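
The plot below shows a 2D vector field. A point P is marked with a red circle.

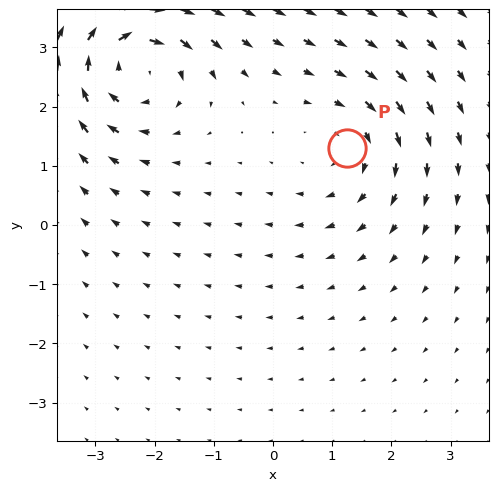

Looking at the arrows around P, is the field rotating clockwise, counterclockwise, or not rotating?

Near P at (1.3, 1.3) the arrows circulate clockwise. The curl (z-component) there is about -2; negative curl means clockwise rotation.

clockwise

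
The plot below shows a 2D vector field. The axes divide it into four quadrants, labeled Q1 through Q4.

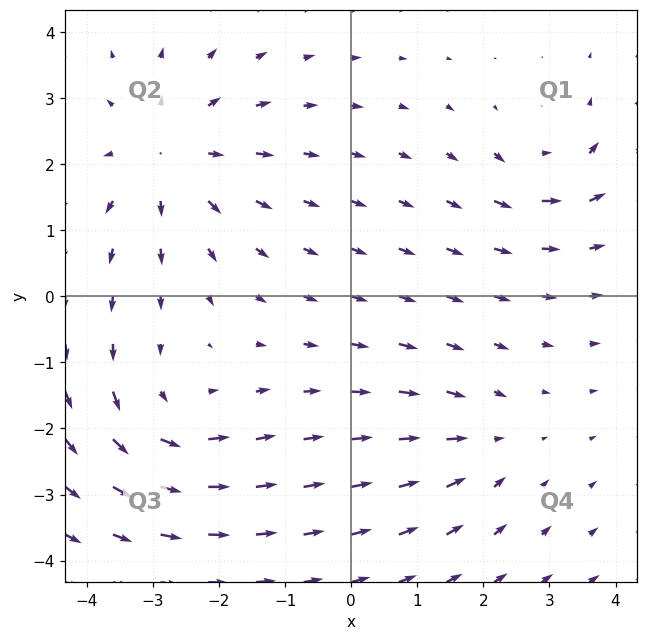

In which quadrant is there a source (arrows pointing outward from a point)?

The source sits at approximately (-2.8, 2.1), which lies in quadrant Q2. The divergence there is about +4, positive as expected for a source.

Q2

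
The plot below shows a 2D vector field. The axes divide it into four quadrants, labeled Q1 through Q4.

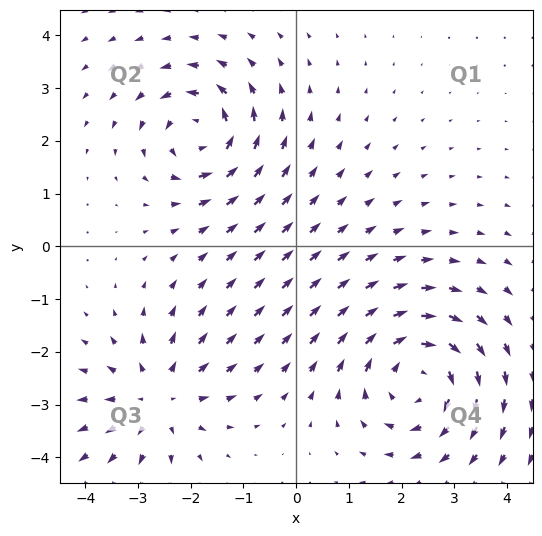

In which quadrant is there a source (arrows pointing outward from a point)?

The source sits at approximately (-2.6, -2.9), which lies in quadrant Q3. The divergence there is about +3, positive as expected for a source.

Q3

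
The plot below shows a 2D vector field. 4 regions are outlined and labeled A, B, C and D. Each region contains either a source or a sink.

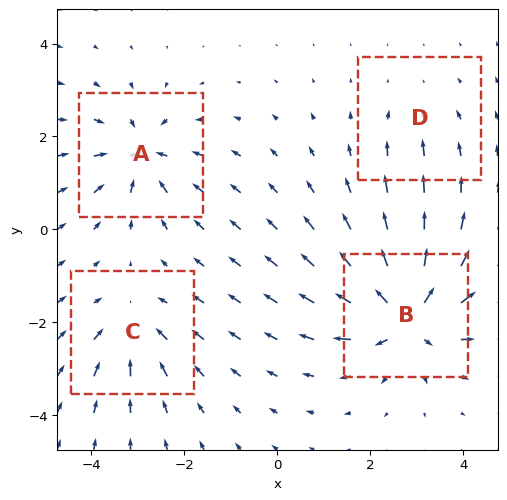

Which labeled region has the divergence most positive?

B

Divergence at each region's feature centre — A: about -6, B: about +8, C: about -4, D: about -2. Region B is most positive.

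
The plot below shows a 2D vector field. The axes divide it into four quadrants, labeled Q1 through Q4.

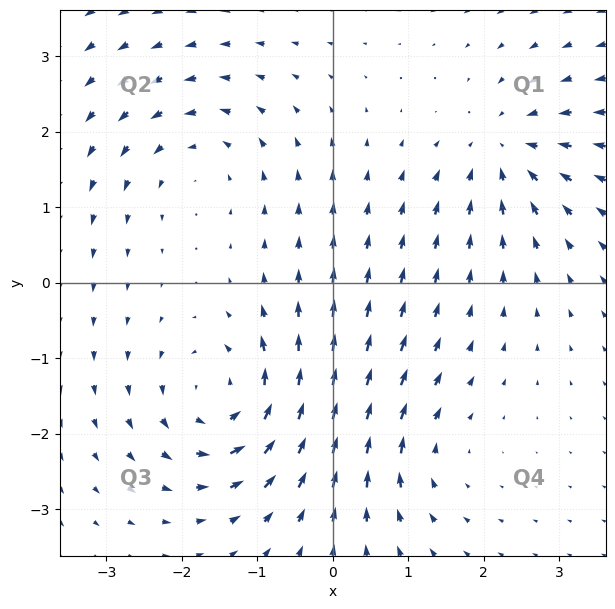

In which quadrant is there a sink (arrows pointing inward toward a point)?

The sink sits at approximately (2.3, 1.8), which lies in quadrant Q1. The divergence there is about -5, negative as expected for a sink.

Q1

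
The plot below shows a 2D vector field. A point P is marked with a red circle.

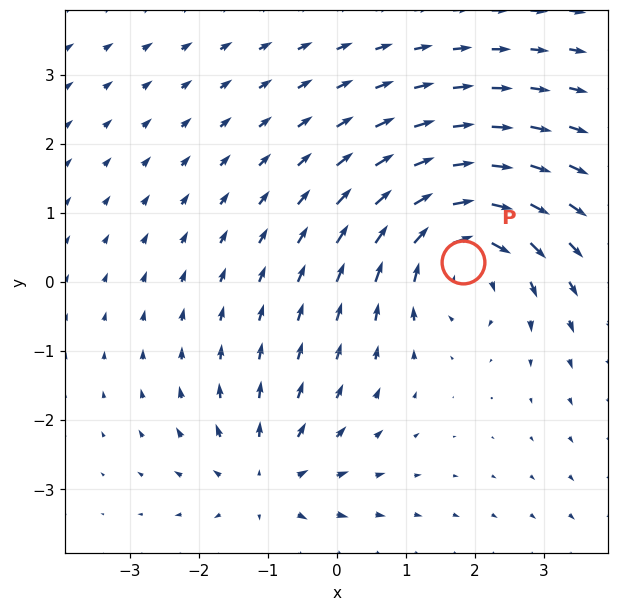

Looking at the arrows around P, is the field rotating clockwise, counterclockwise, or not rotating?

clockwise

Near P at (1.8, 0.3) the arrows circulate clockwise. The curl (z-component) there is about -5; negative curl means clockwise rotation.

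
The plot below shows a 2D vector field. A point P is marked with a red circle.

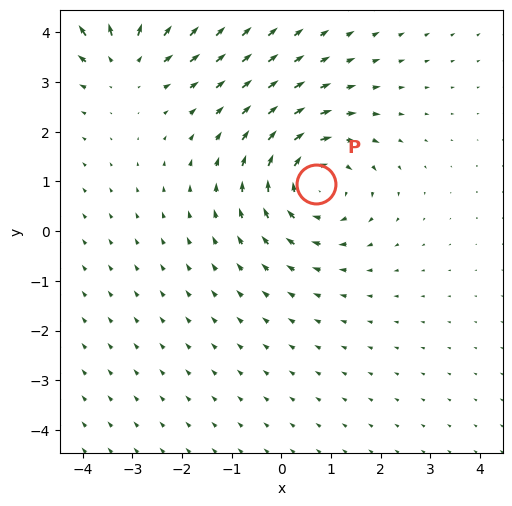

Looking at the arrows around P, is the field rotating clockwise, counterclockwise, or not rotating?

Near P at (0.7, 1.0) the arrows circulate clockwise. The curl (z-component) there is about -4; negative curl means clockwise rotation.

clockwise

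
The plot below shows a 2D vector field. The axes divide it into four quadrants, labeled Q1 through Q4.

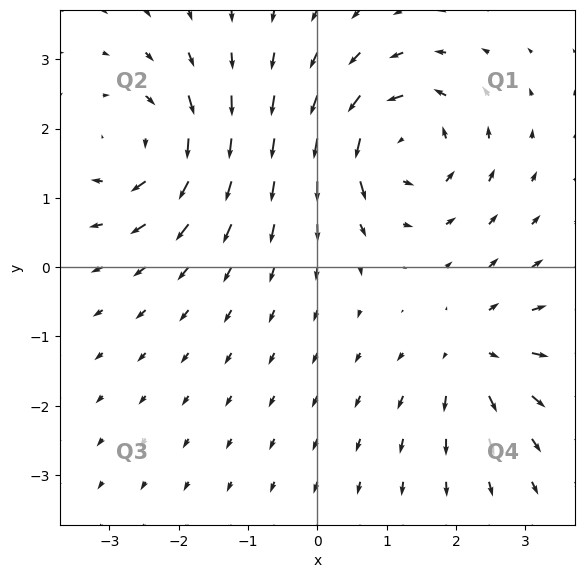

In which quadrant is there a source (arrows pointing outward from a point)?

The source sits at approximately (2.3, -1.2), which lies in quadrant Q4. The divergence there is about +4, positive as expected for a source.

Q4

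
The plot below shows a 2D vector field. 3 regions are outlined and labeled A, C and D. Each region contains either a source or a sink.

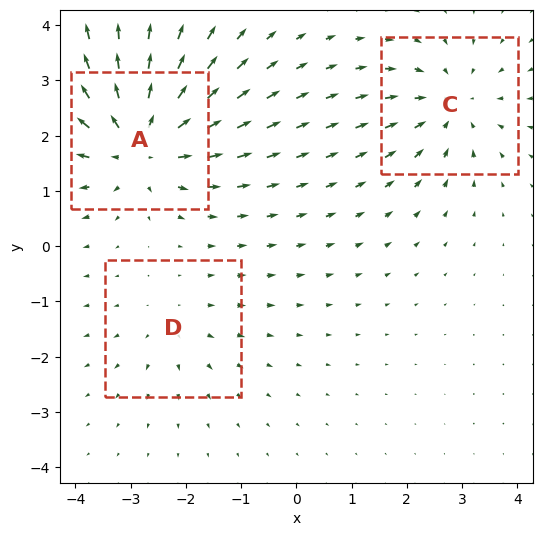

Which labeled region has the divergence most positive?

A

Divergence at each region's feature centre — A: about +5, C: about -3, D: about +2. Region A is most positive.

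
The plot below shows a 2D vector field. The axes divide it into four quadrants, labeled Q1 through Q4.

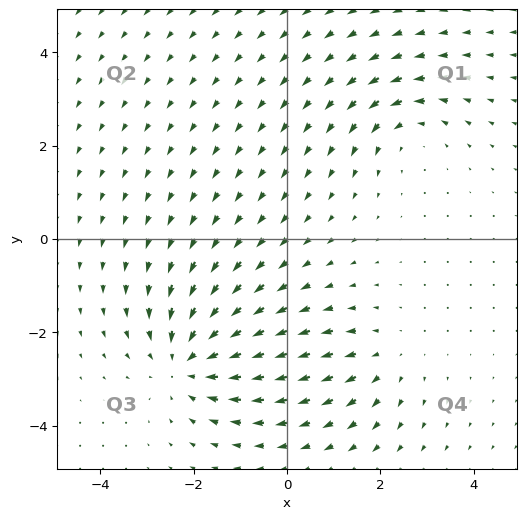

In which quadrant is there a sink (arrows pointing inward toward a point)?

Q3

The sink sits at approximately (-2.1, -2.6), which lies in quadrant Q3. The divergence there is about -4, negative as expected for a sink.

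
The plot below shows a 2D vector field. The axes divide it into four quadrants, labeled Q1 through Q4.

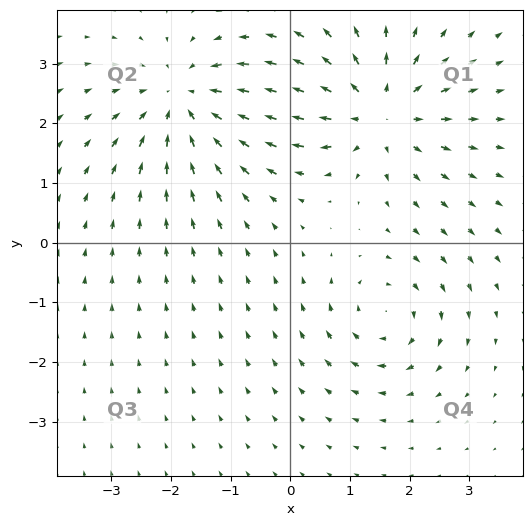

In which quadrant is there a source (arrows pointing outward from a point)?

The source sits at approximately (1.5, 2.2), which lies in quadrant Q1. The divergence there is about +4, positive as expected for a source.

Q1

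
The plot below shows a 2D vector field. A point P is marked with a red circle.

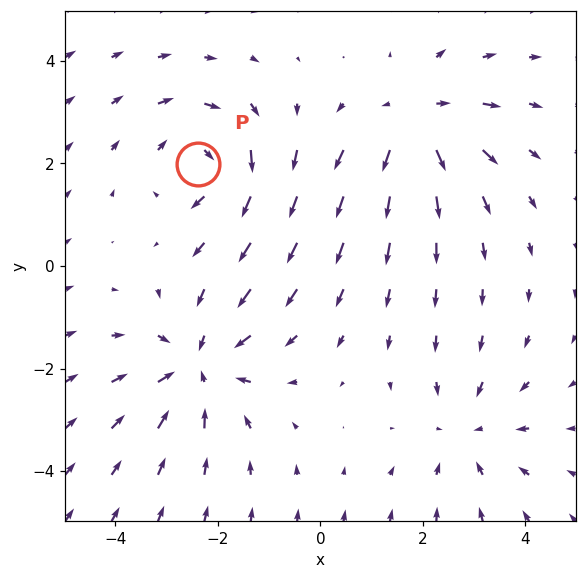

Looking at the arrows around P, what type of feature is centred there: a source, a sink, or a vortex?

At P (-2.4, 2.0) the arrows circulate clockwise. Divergence ≈0, curl about -4 — near-zero divergence with nonzero curl is a vortex.

vortex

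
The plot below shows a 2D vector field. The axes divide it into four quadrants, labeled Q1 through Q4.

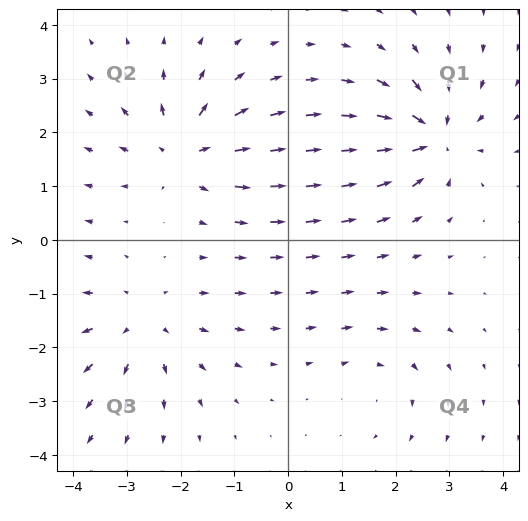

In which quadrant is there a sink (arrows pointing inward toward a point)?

Q1

The sink sits at approximately (2.7, 1.9), which lies in quadrant Q1. The divergence there is about -7, negative as expected for a sink.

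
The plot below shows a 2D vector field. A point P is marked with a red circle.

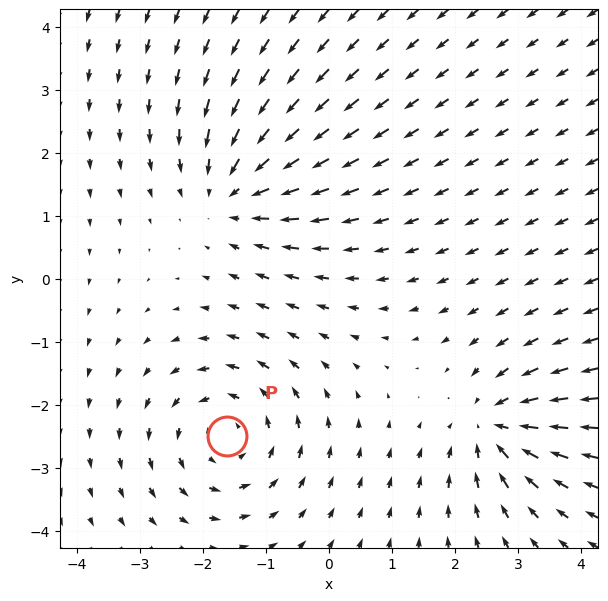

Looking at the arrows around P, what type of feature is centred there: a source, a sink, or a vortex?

At P (-1.6, -2.5) the arrows circulate counterclockwise. Divergence ≈0, curl about +4 — near-zero divergence with nonzero curl is a vortex.

vortex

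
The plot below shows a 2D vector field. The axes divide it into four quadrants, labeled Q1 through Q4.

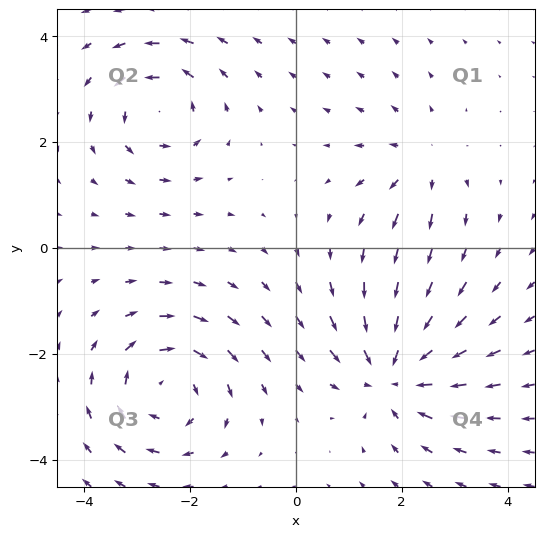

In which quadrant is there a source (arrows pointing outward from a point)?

The source sits at approximately (2.4, 1.6), which lies in quadrant Q1. The divergence there is about +3, positive as expected for a source.

Q1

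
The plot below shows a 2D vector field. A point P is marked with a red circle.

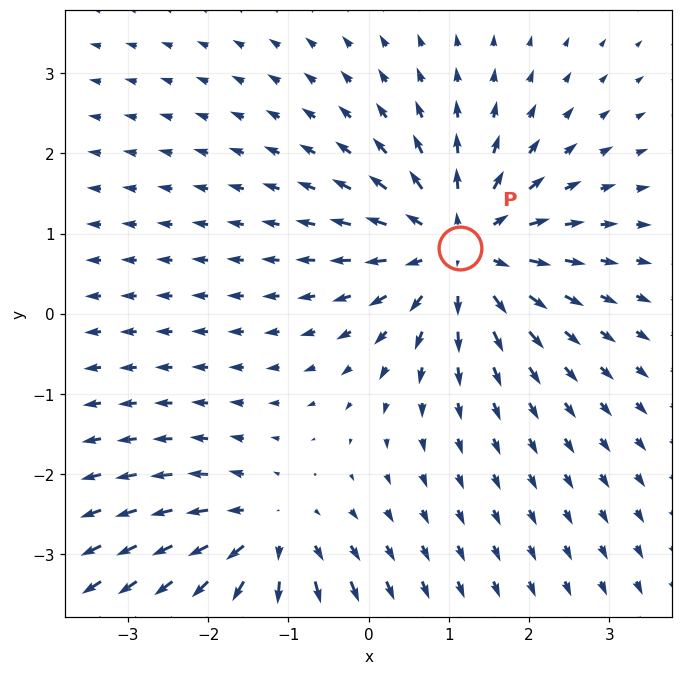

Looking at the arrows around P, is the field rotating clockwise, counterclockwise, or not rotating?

Near P at (1.1, 0.8) the arrows show no circulation. The curl there is ≈0.

not rotating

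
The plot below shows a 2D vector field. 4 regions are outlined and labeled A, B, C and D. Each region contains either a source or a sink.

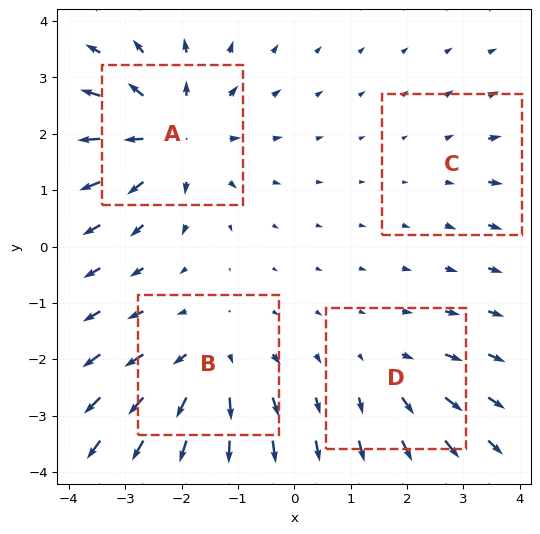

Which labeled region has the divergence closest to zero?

Divergence at each region's feature centre — A: about +6, B: about +5, C: about +2, D: about +3. Region C is closest to zero.

C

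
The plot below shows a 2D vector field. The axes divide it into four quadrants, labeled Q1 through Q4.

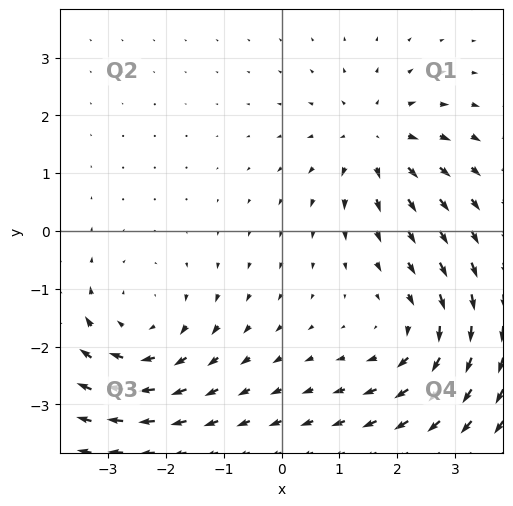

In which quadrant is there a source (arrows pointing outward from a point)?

The source sits at approximately (1.6, 1.6), which lies in quadrant Q1. The divergence there is about +3, positive as expected for a source.

Q1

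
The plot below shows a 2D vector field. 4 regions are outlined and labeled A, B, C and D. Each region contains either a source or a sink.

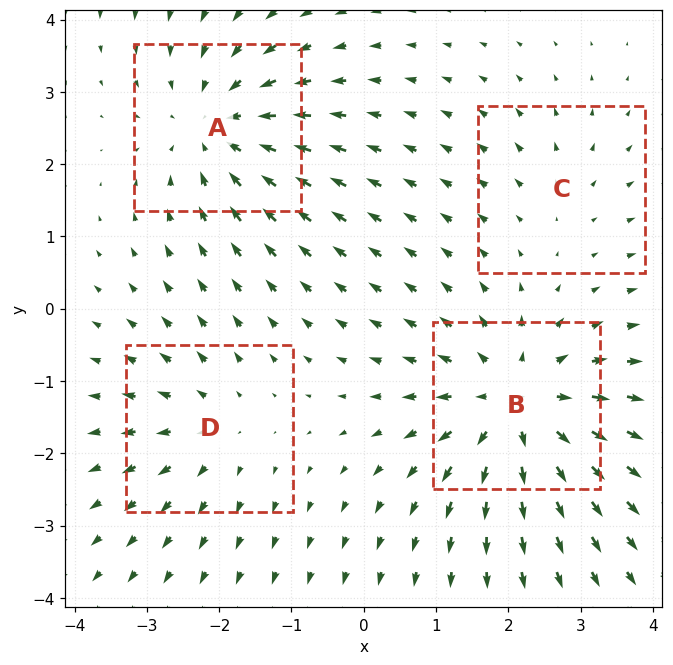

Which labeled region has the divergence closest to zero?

Divergence at each region's feature centre — A: about -5, B: about +6, C: about +2, D: about +3. Region C is closest to zero.

C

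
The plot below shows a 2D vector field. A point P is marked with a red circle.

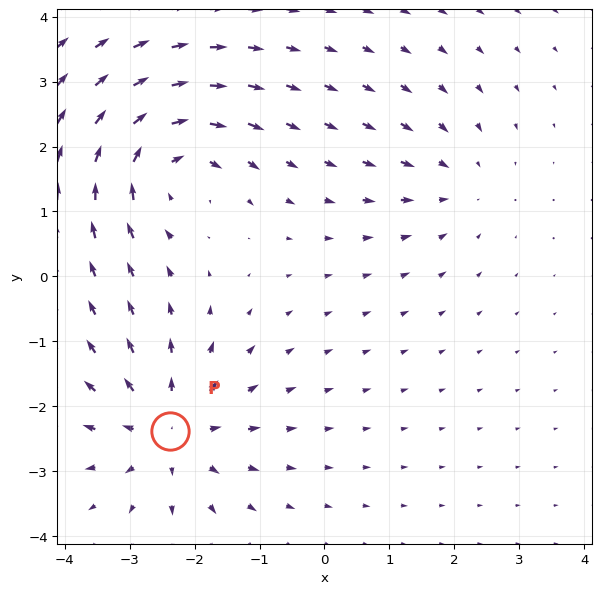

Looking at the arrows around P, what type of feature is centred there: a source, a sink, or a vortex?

At P (-2.4, -2.4) the arrows spread outward. Divergence about +4, curl ≈0 — positive divergence with near-zero curl is a source.

source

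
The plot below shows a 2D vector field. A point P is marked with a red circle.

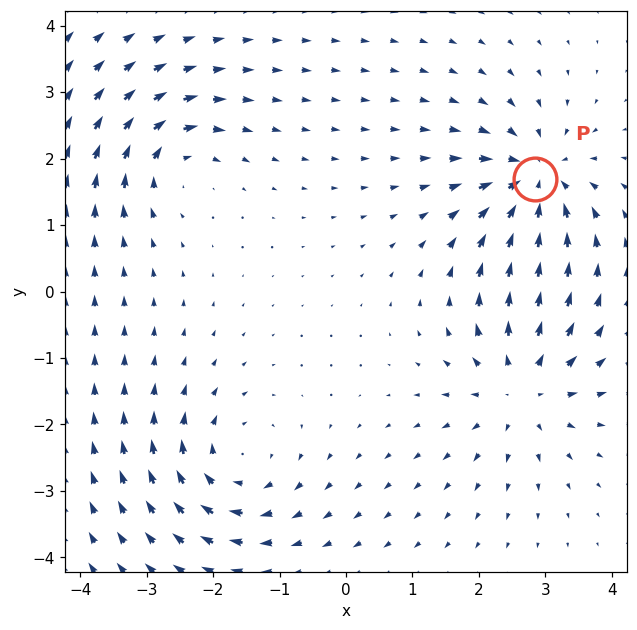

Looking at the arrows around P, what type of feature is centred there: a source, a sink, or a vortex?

At P (2.8, 1.7) the arrows converge inward. Divergence about -7, curl ≈0 — negative divergence with near-zero curl is a sink.

sink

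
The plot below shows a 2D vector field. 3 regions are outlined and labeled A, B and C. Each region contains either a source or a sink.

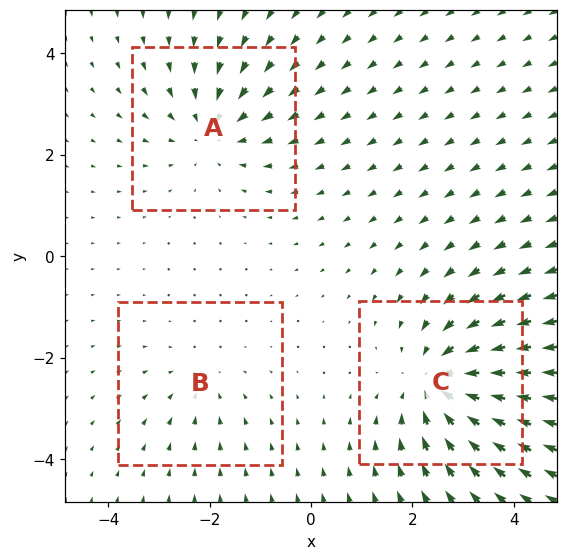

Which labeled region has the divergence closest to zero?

B

Divergence at each region's feature centre — A: about -3, B: about -2, C: about -4. Region B is closest to zero.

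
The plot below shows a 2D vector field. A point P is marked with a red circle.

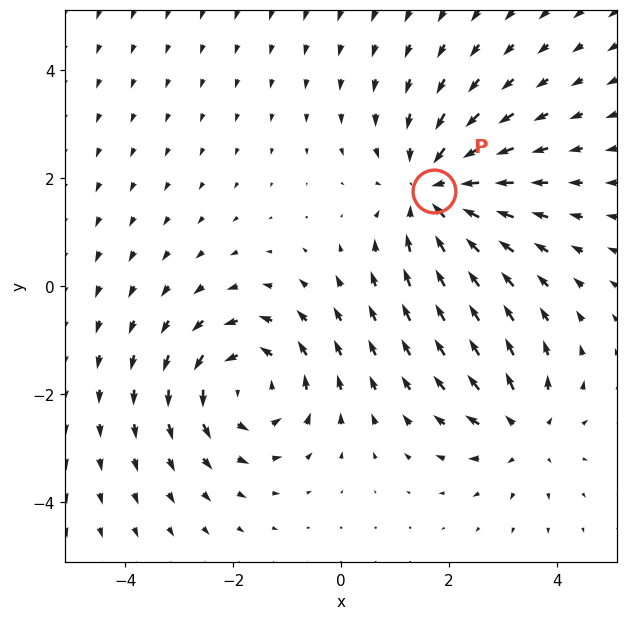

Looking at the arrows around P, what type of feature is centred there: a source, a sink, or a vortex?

At P (1.7, 1.8) the arrows converge inward. Divergence about -4, curl ≈0 — negative divergence with near-zero curl is a sink.

sink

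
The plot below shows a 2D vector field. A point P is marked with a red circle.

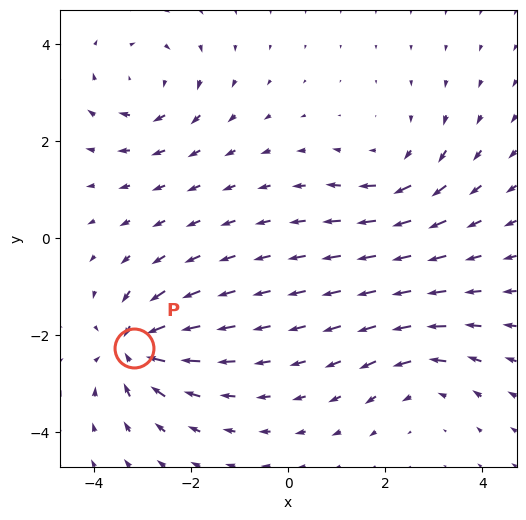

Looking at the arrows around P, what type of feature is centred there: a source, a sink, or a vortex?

At P (-3.2, -2.3) the arrows converge inward. Divergence about -7, curl ≈0 — negative divergence with near-zero curl is a sink.

sink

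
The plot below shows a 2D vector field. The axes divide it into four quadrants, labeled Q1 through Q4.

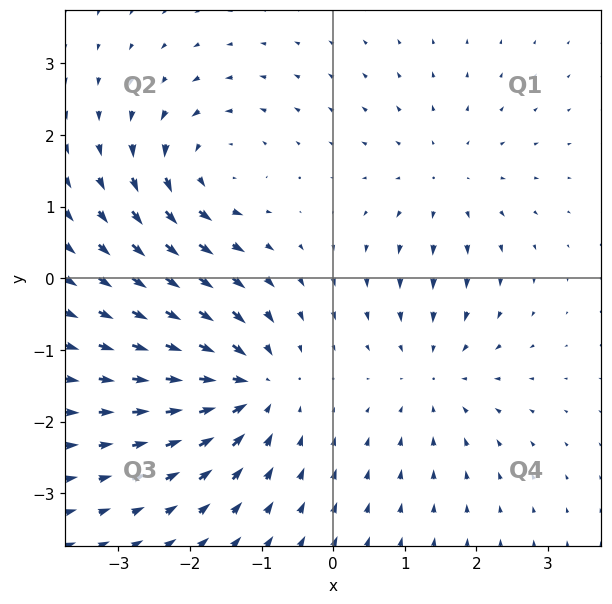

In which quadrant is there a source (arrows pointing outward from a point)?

The source sits at approximately (1.6, 1.4), which lies in quadrant Q1. The divergence there is about +3, positive as expected for a source.

Q1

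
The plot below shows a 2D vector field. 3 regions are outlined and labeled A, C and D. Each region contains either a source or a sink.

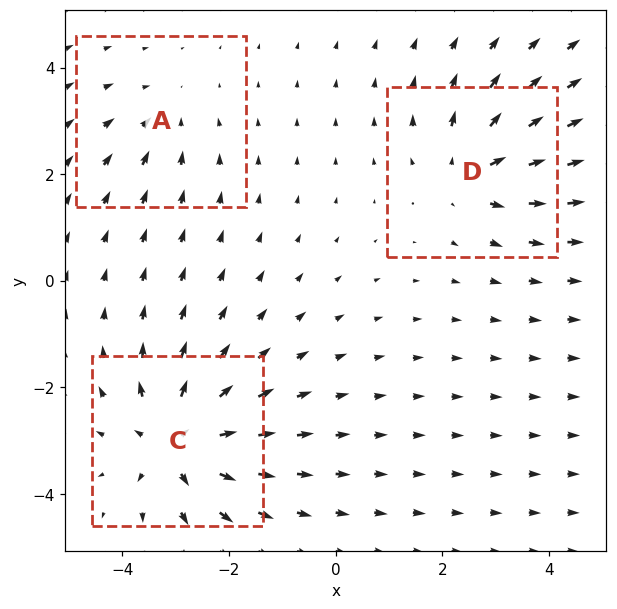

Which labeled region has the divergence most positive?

C

Divergence at each region's feature centre — A: about -2, C: about +5, D: about +4. Region C is most positive.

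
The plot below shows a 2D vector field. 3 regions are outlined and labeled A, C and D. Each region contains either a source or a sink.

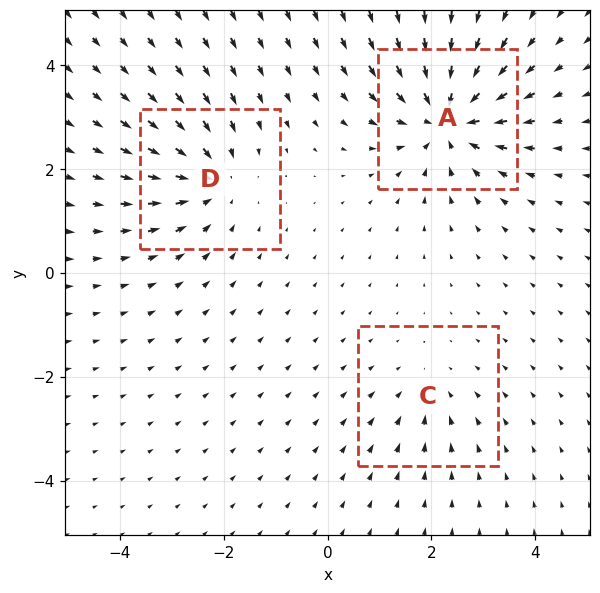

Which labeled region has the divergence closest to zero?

Divergence at each region's feature centre — A: about -5, C: about -2, D: about -4. Region C is closest to zero.

C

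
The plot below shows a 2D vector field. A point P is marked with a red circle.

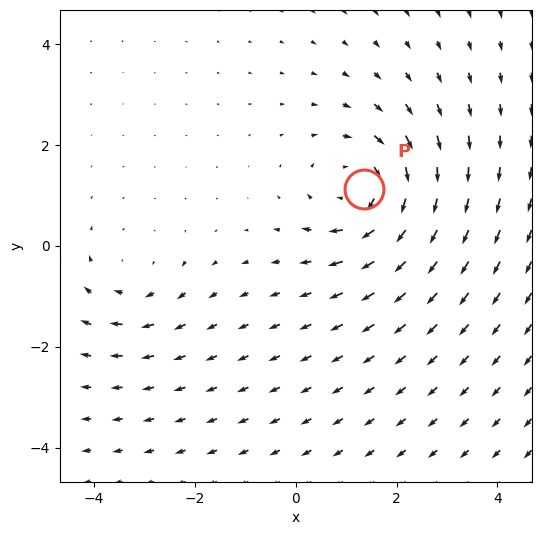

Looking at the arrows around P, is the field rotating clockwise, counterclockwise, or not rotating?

Near P at (1.4, 1.1) the arrows circulate clockwise. The curl (z-component) there is about -5; negative curl means clockwise rotation.

clockwise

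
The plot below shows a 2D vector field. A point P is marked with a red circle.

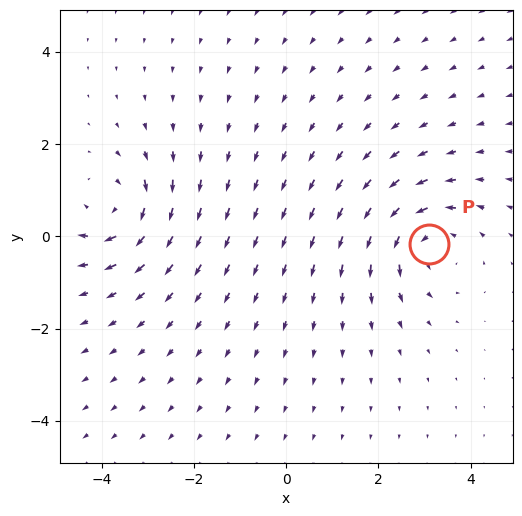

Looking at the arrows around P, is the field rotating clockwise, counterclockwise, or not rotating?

counterclockwise

Near P at (3.1, -0.2) the arrows circulate counterclockwise. The curl (z-component) there is about +5; positive curl means counterclockwise rotation.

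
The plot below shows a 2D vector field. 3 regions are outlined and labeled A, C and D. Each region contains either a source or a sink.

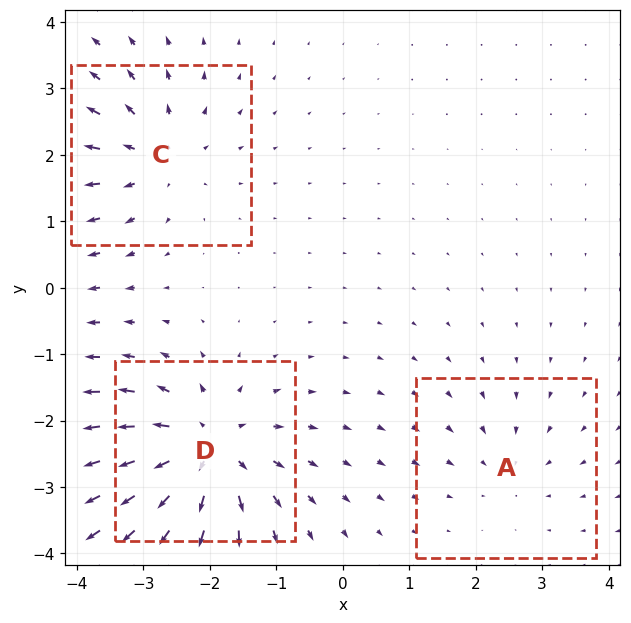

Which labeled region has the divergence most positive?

Divergence at each region's feature centre — A: about -2, C: about +4, D: about +6. Region D is most positive.

D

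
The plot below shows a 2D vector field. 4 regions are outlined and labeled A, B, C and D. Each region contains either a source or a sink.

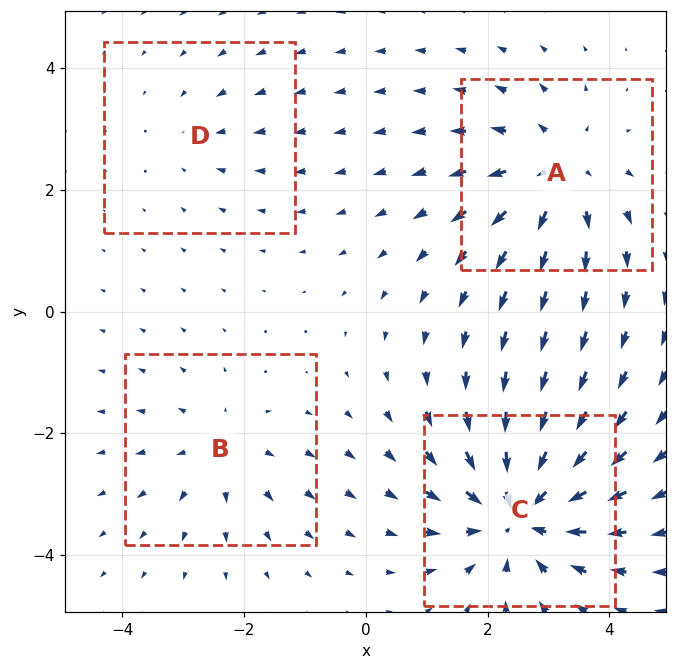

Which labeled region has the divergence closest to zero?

D

Divergence at each region's feature centre — A: about +5, B: about +3, C: about -7, D: about -2. Region D is closest to zero.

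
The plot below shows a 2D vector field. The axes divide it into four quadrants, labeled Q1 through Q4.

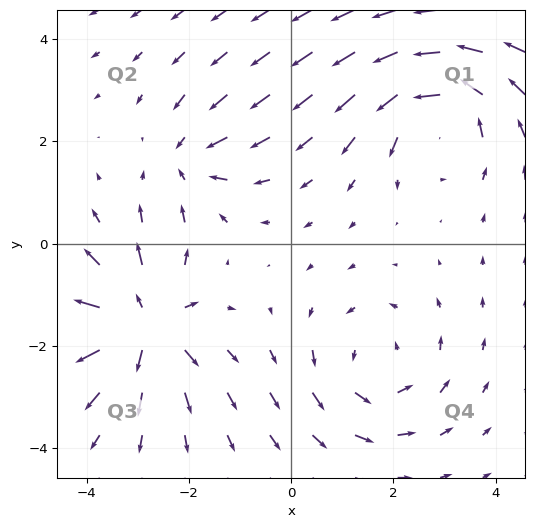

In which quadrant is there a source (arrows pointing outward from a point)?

The source sits at approximately (-2.9, -1.6), which lies in quadrant Q3. The divergence there is about +5, positive as expected for a source.

Q3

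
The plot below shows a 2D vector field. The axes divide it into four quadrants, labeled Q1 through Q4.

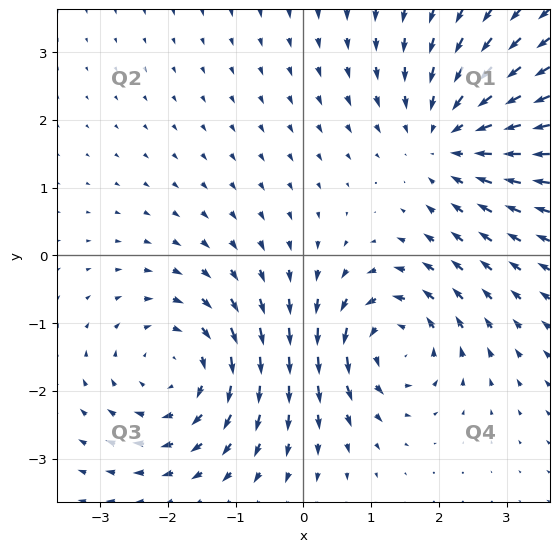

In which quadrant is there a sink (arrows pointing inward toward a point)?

The sink sits at approximately (2.1, 1.7), which lies in quadrant Q1. The divergence there is about -3, negative as expected for a sink.

Q1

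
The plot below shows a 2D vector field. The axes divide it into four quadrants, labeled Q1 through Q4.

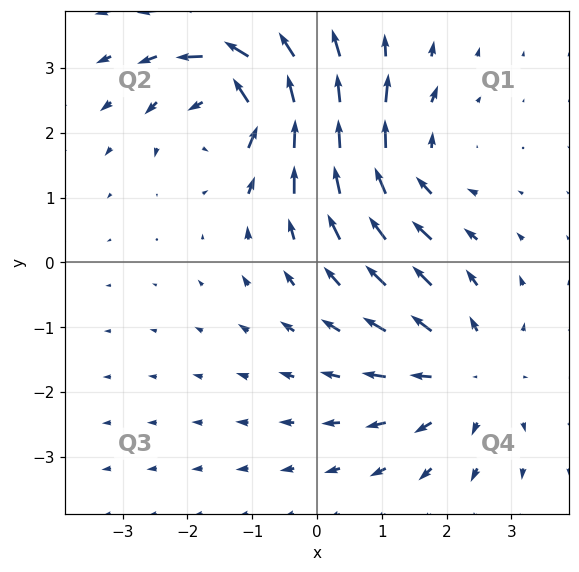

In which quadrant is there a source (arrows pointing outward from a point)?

The source sits at approximately (2.3, -1.7), which lies in quadrant Q4. The divergence there is about +4, positive as expected for a source.

Q4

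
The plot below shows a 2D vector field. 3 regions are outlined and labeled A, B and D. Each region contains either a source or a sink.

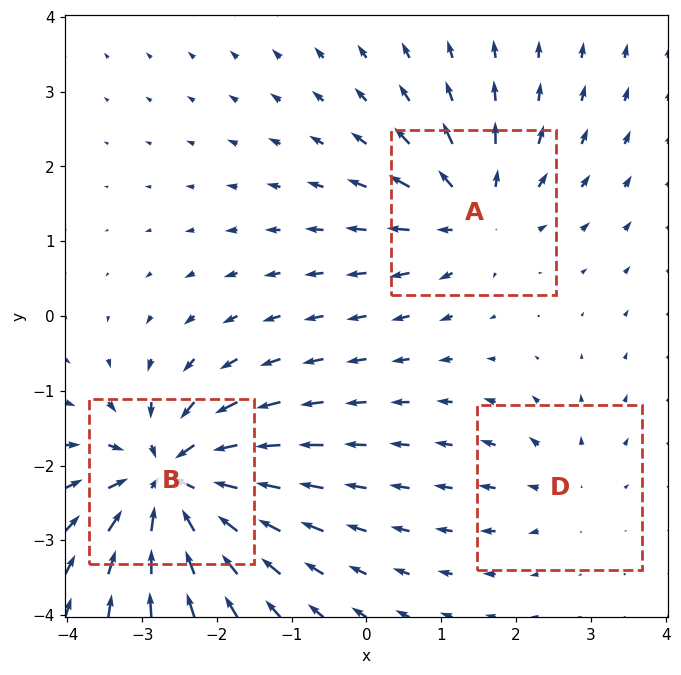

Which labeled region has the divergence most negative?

Divergence at each region's feature centre — A: about +4, B: about -7, D: about +2. Region B is most negative.

B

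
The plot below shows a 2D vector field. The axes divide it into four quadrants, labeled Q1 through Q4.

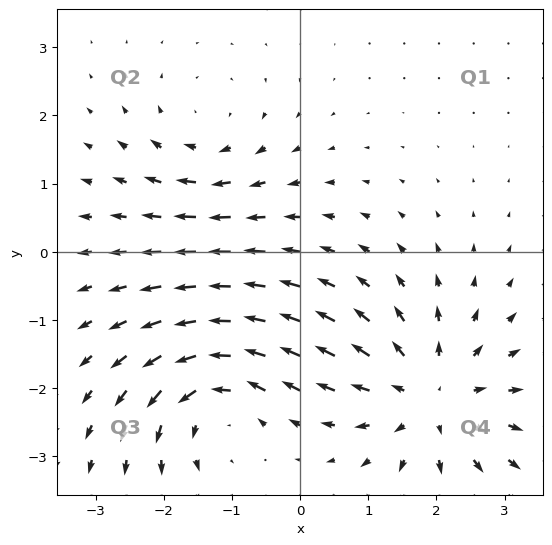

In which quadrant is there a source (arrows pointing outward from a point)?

The source sits at approximately (1.9, -2.1), which lies in quadrant Q4. The divergence there is about +4, positive as expected for a source.

Q4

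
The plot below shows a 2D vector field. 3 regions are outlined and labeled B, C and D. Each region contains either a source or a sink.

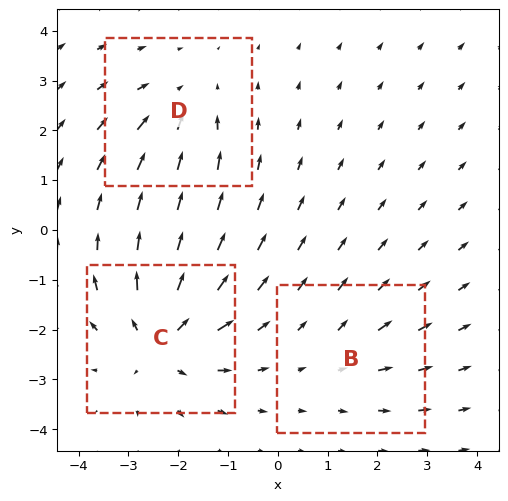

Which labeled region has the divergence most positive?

Divergence at each region's feature centre — B: about +2, C: about +5, D: about -3. Region C is most positive.

C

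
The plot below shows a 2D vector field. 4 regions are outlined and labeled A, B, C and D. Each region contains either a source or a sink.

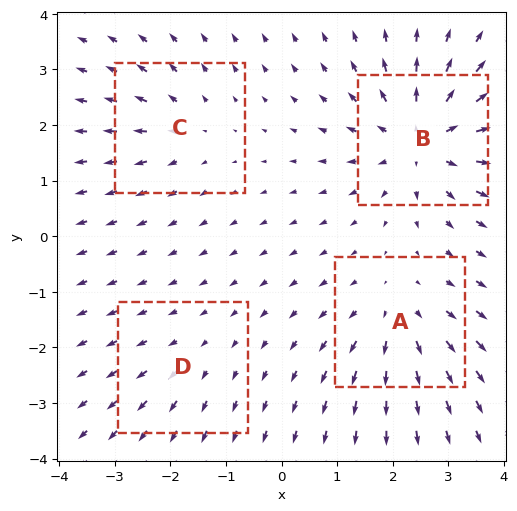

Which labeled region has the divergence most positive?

B

Divergence at each region's feature centre — A: about +5, B: about +7, C: about +3, D: about +2. Region B is most positive.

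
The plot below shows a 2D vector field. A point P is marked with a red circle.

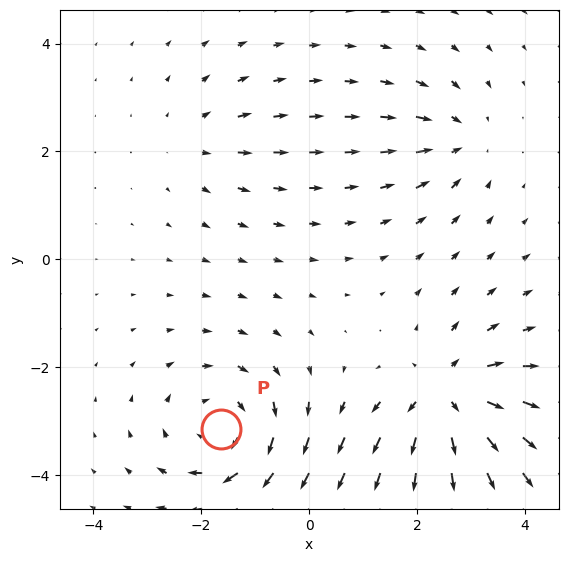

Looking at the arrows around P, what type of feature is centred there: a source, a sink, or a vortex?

vortex

At P (-1.6, -3.1) the arrows circulate clockwise. Divergence ≈0, curl about -4 — near-zero divergence with nonzero curl is a vortex.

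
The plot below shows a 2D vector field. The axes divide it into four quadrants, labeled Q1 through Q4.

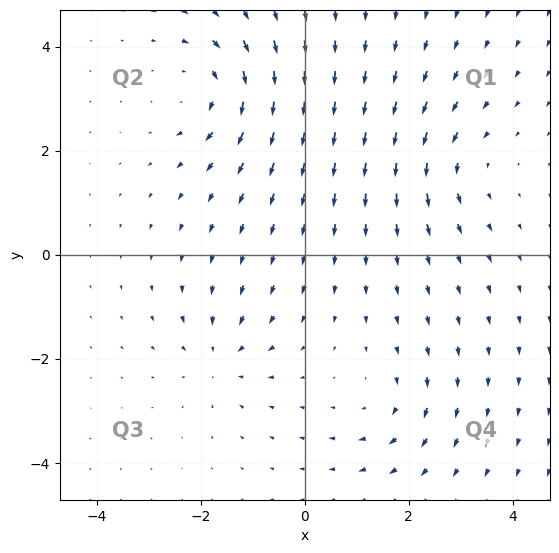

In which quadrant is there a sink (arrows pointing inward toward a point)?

Q3

The sink sits at approximately (-1.6, -2.0), which lies in quadrant Q3. The divergence there is about -4, negative as expected for a sink.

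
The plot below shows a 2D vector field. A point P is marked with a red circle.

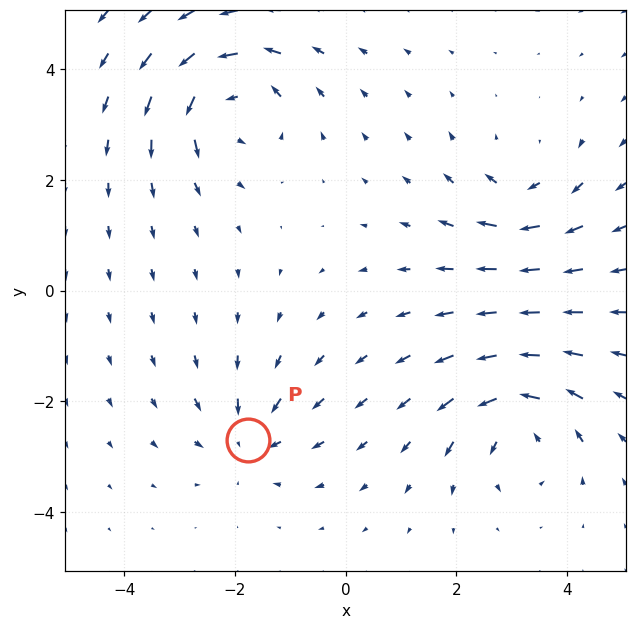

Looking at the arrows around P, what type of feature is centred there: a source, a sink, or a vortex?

At P (-1.8, -2.7) the arrows converge inward. Divergence about -4, curl ≈0 — negative divergence with near-zero curl is a sink.

sink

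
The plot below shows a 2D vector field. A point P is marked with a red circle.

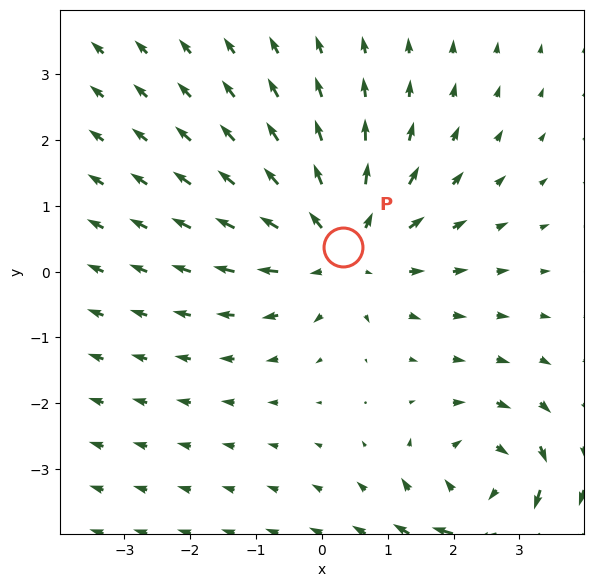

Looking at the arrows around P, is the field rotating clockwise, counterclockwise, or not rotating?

Near P at (0.3, 0.4) the arrows show no circulation. The curl there is ≈0.

not rotating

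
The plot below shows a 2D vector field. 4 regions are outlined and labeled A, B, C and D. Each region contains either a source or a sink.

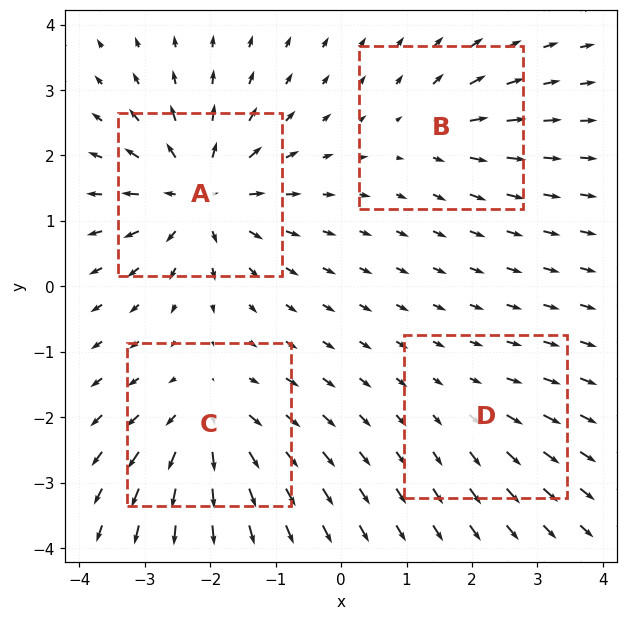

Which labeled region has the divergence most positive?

Divergence at each region's feature centre — A: about +8, B: about +4, C: about +6, D: about +2. Region A is most positive.

A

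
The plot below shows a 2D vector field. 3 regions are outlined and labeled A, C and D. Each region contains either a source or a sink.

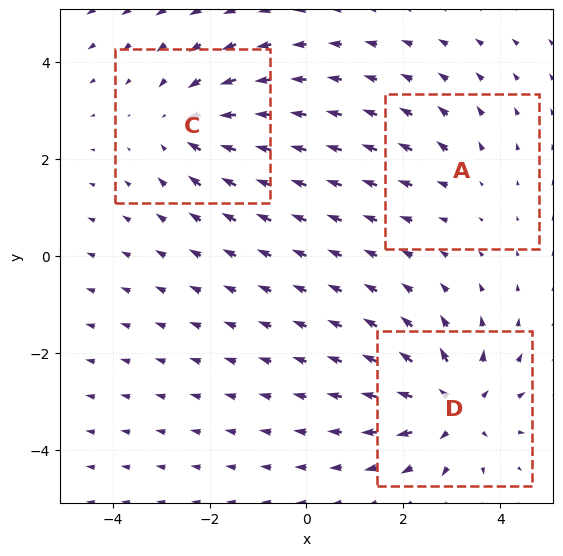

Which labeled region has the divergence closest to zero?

A

Divergence at each region's feature centre — A: about +2, C: about -4, D: about +5. Region A is closest to zero.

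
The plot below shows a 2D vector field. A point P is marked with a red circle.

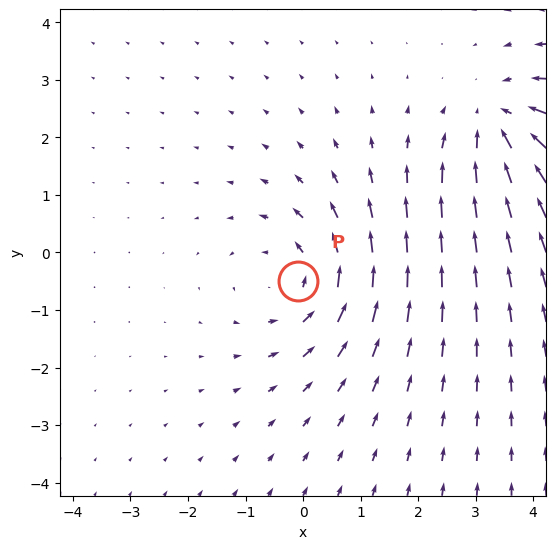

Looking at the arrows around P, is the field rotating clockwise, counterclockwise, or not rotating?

Near P at (-0.1, -0.5) the arrows circulate counterclockwise. The curl (z-component) there is about +2; positive curl means counterclockwise rotation.

counterclockwise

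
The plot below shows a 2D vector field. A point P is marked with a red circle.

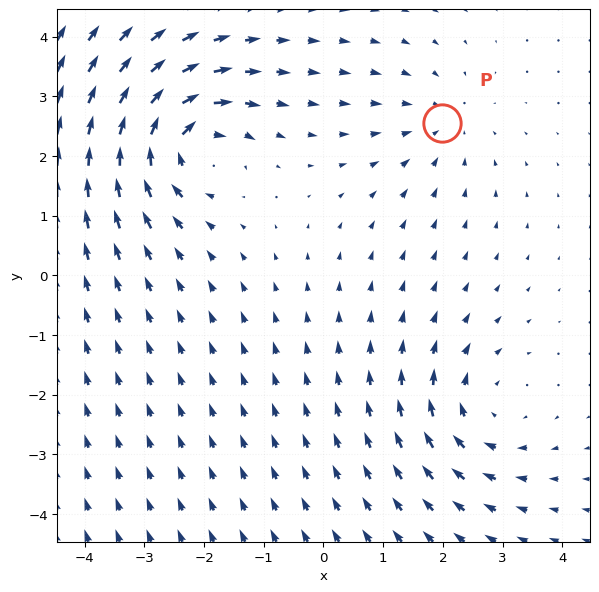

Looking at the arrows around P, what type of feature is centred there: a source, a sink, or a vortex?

sink

At P (2.0, 2.6) the arrows converge inward. Divergence about -2, curl ≈0 — negative divergence with near-zero curl is a sink.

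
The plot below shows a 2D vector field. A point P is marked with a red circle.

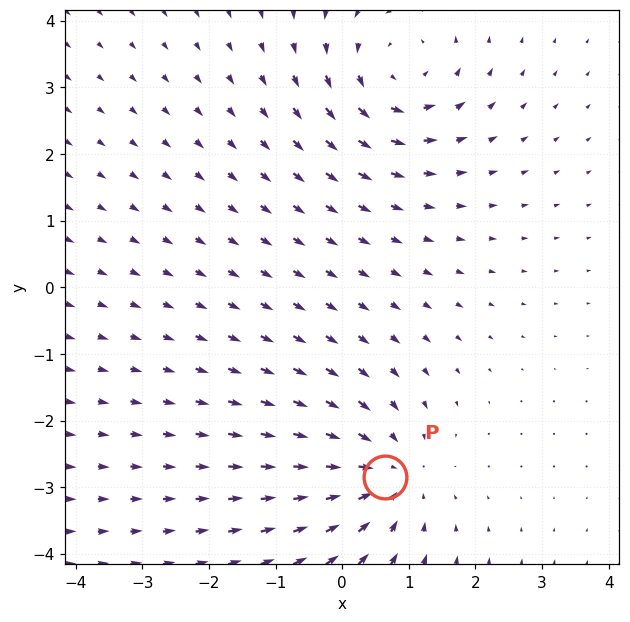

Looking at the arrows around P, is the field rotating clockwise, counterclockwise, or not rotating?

Near P at (0.6, -2.8) the arrows show no circulation. The curl there is ≈0.

not rotating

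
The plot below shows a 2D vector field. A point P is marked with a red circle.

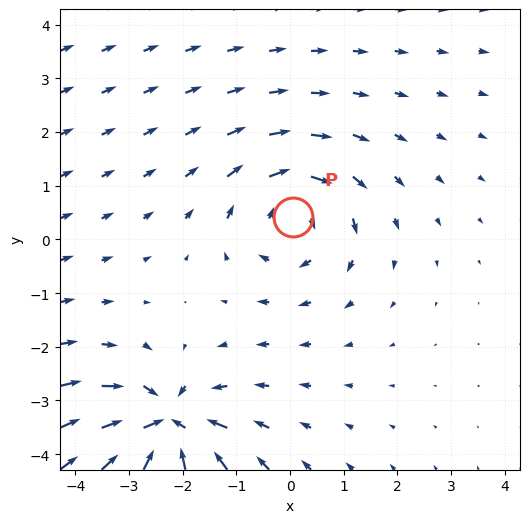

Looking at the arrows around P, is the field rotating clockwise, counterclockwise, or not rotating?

clockwise

Near P at (0.0, 0.4) the arrows circulate clockwise. The curl (z-component) there is about -3; negative curl means clockwise rotation.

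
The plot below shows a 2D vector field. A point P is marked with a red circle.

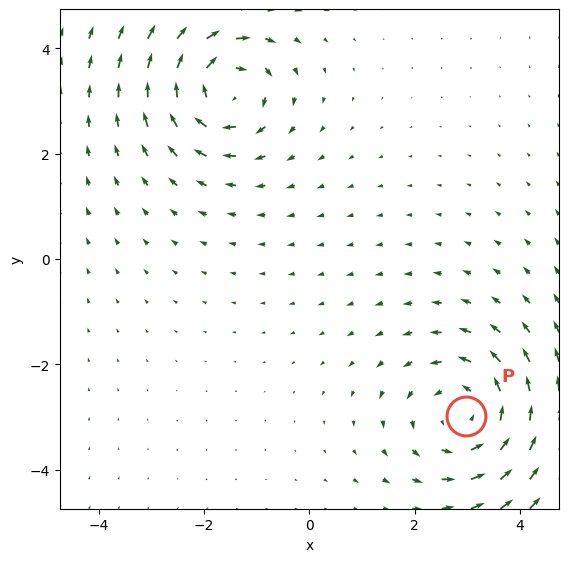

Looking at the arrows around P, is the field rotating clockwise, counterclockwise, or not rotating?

Near P at (3.0, -3.0) the arrows circulate counterclockwise. The curl (z-component) there is about +4; positive curl means counterclockwise rotation.

counterclockwise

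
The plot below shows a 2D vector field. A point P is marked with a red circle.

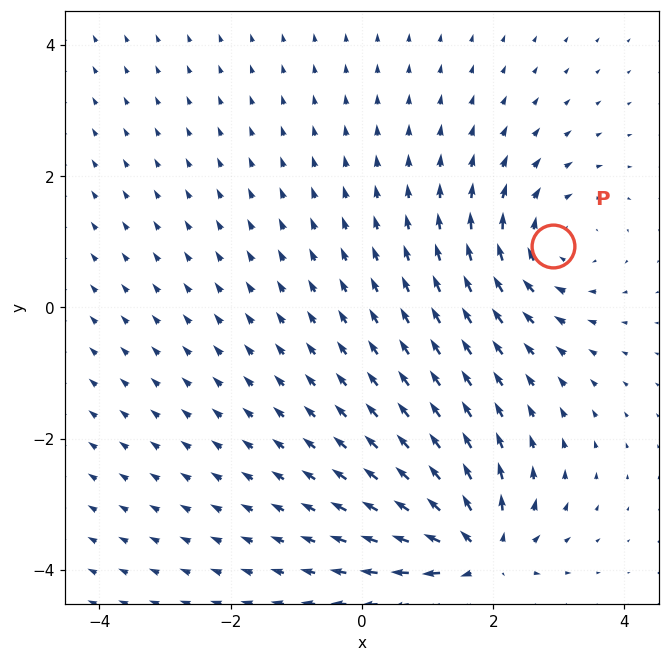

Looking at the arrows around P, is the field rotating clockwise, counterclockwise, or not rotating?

clockwise

Near P at (2.9, 0.9) the arrows circulate clockwise. The curl (z-component) there is about -4; negative curl means clockwise rotation.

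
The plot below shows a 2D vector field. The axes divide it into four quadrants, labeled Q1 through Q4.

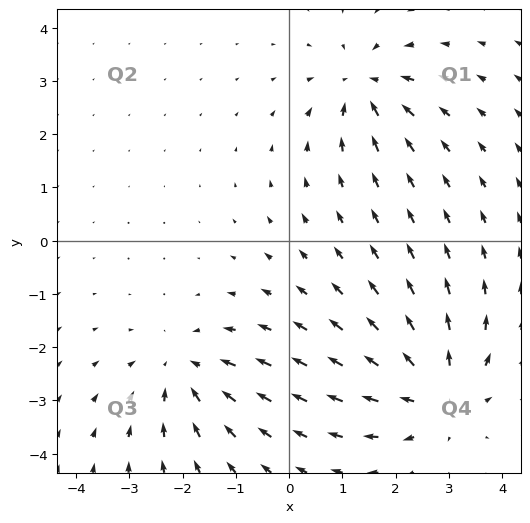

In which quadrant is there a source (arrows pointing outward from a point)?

The source sits at approximately (2.8, -2.9), which lies in quadrant Q4. The divergence there is about +4, positive as expected for a source.

Q4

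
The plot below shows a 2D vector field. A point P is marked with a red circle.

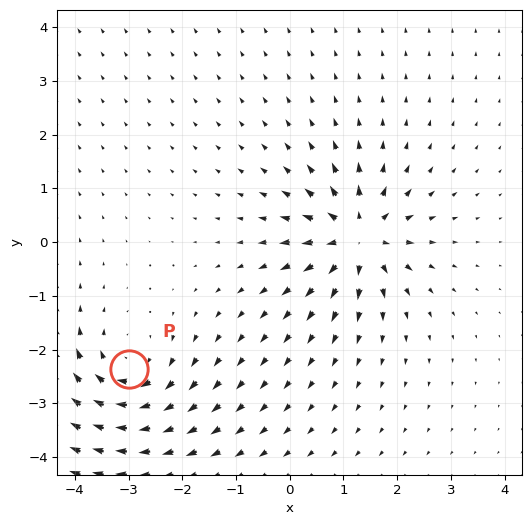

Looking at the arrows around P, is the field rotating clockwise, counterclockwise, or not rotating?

Near P at (-3.0, -2.4) the arrows circulate clockwise. The curl (z-component) there is about -5; negative curl means clockwise rotation.

clockwise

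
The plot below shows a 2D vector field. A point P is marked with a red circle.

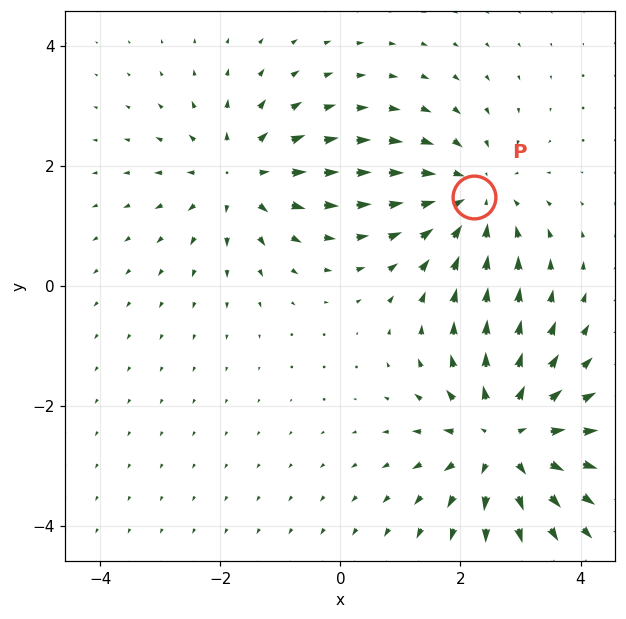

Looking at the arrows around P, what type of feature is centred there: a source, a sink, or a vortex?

At P (2.2, 1.5) the arrows converge inward. Divergence about -3, curl ≈0 — negative divergence with near-zero curl is a sink.

sink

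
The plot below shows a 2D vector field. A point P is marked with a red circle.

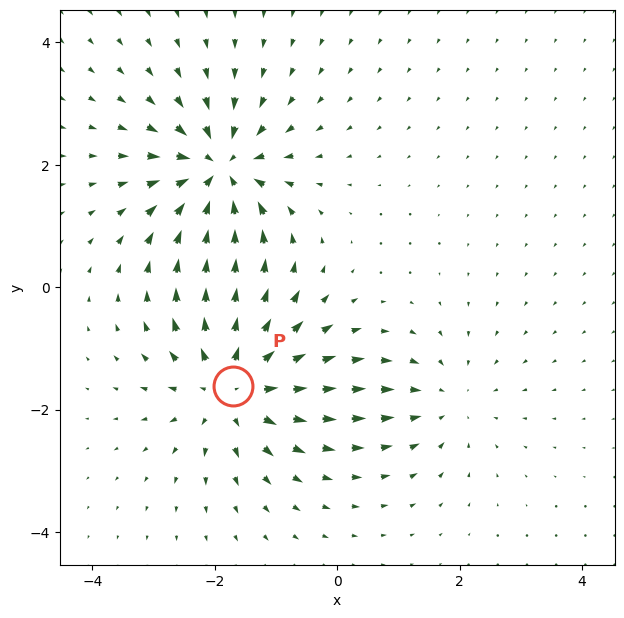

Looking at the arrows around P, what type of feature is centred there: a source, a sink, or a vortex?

At P (-1.7, -1.6) the arrows spread outward. Divergence about +5, curl ≈0 — positive divergence with near-zero curl is a source.

source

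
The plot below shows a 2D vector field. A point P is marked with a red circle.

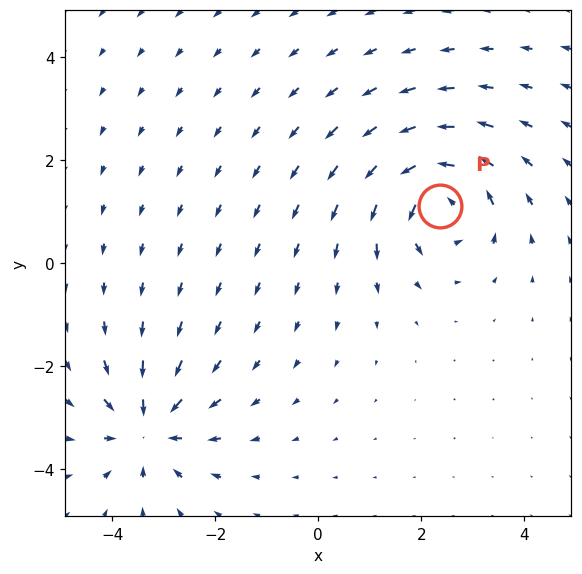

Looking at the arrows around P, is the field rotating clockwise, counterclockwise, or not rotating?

counterclockwise

Near P at (2.4, 1.1) the arrows circulate counterclockwise. The curl (z-component) there is about +4; positive curl means counterclockwise rotation.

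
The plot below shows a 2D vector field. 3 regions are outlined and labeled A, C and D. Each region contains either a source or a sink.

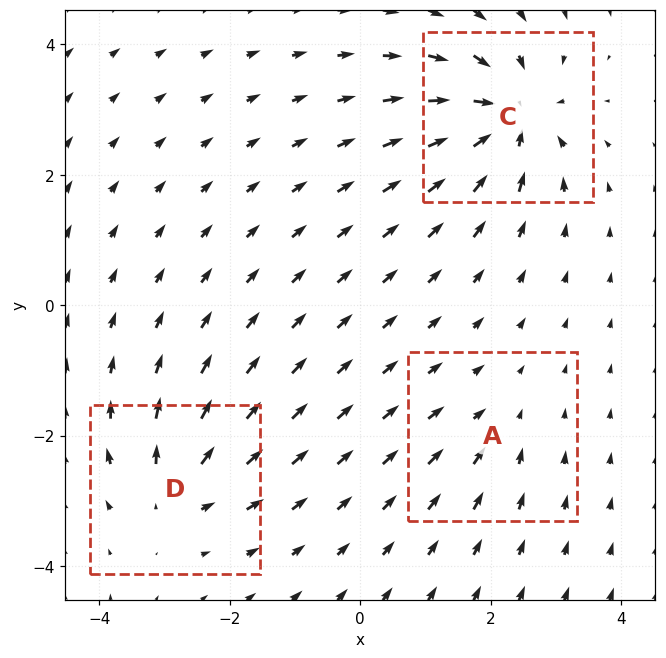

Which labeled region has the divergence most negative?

Divergence at each region's feature centre — A: about -2, C: about -6, D: about +4. Region C is most negative.

C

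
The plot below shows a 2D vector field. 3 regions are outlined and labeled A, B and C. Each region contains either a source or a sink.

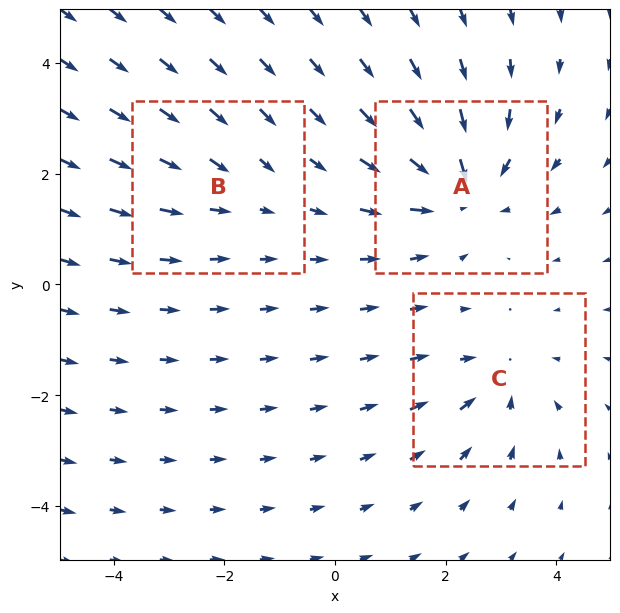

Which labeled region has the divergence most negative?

Divergence at each region's feature centre — A: about -4, B: about -2, C: about -3. Region A is most negative.

A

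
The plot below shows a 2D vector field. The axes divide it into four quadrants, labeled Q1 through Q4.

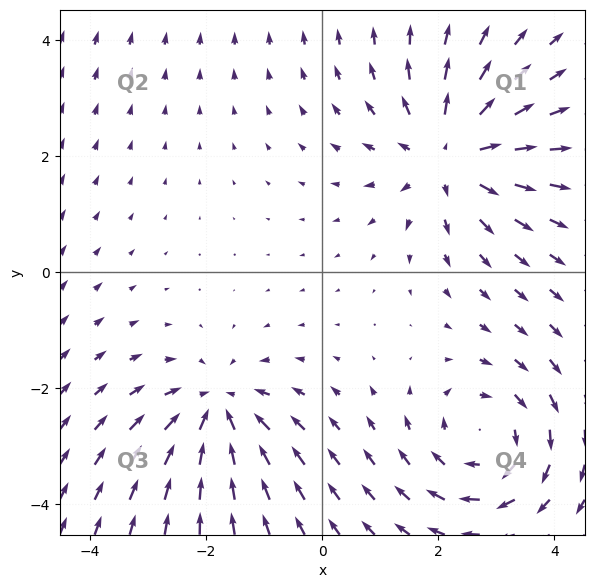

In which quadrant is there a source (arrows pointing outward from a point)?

The source sits at approximately (2.2, 2.0), which lies in quadrant Q1. The divergence there is about +5, positive as expected for a source.

Q1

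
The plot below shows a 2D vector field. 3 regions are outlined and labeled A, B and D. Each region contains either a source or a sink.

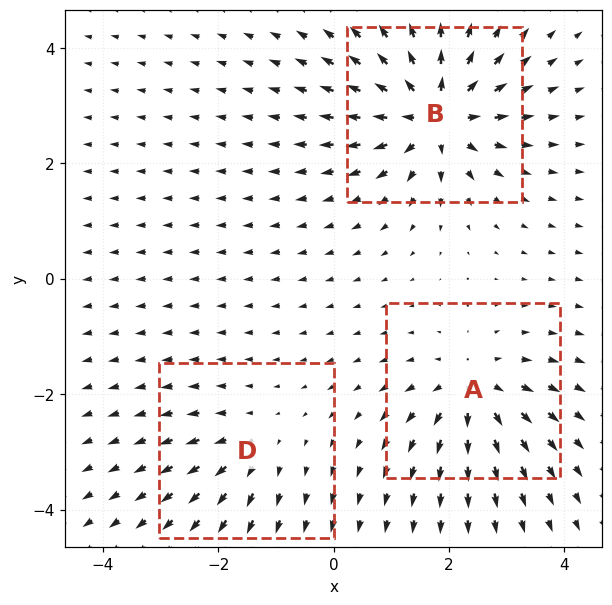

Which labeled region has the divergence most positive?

B

Divergence at each region's feature centre — A: about +4, B: about +6, D: about +3. Region B is most positive.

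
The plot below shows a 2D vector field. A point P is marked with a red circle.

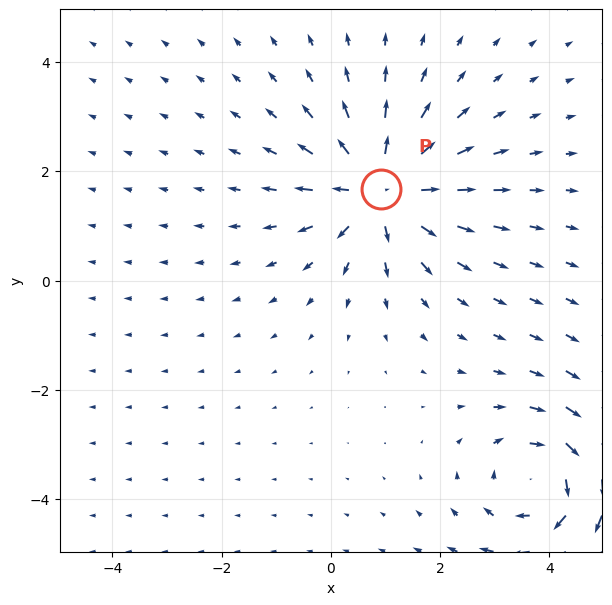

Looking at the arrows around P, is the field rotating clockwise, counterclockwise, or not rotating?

not rotating

Near P at (0.9, 1.7) the arrows show no circulation. The curl there is ≈0.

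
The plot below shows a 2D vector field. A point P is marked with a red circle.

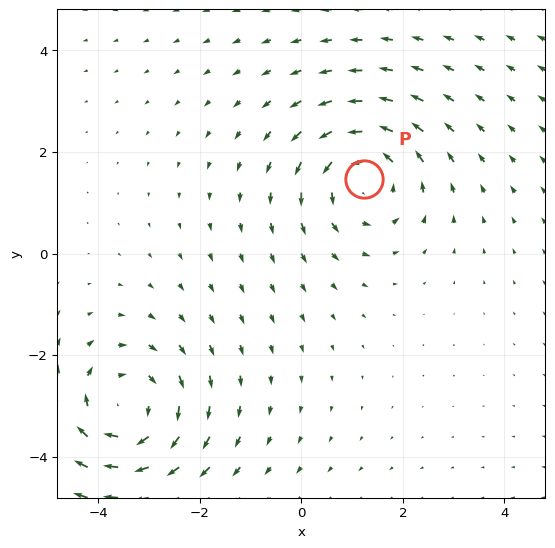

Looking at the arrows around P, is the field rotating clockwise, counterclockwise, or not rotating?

Near P at (1.2, 1.5) the arrows circulate counterclockwise. The curl (z-component) there is about +4; positive curl means counterclockwise rotation.

counterclockwise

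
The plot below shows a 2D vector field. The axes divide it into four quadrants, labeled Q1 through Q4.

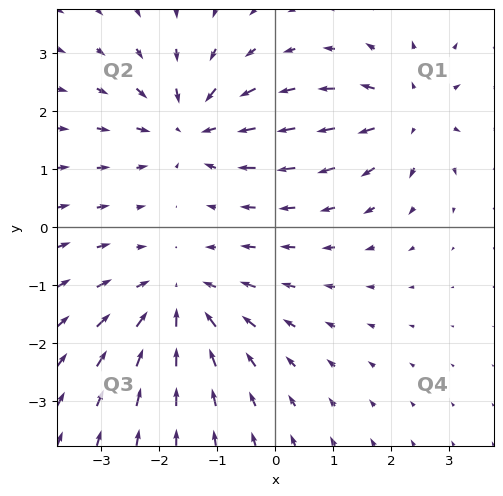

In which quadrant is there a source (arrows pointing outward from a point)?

Q1

The source sits at approximately (2.3, 2.0), which lies in quadrant Q1. The divergence there is about +4, positive as expected for a source.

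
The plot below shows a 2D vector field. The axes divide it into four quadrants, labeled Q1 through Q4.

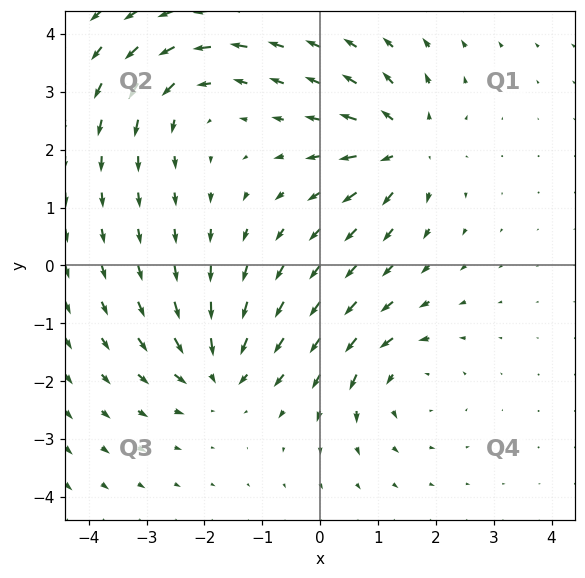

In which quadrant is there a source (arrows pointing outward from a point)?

The source sits at approximately (1.5, 2.1), which lies in quadrant Q1. The divergence there is about +6, positive as expected for a source.

Q1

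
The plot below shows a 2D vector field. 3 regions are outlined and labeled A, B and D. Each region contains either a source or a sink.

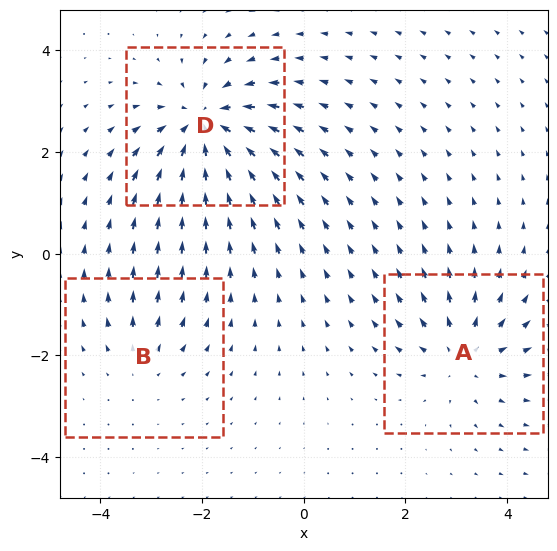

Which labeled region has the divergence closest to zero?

Divergence at each region's feature centre — A: about +4, B: about +2, D: about -5. Region B is closest to zero.

B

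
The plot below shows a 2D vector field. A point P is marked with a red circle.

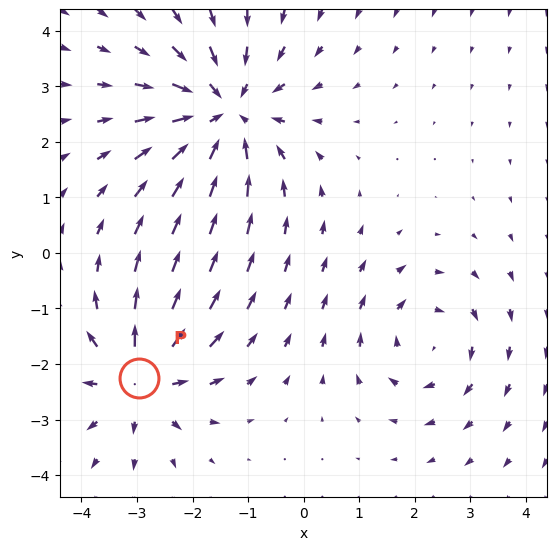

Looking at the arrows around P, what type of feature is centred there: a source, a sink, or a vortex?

source

At P (-3.0, -2.2) the arrows spread outward. Divergence about +4, curl ≈0 — positive divergence with near-zero curl is a source.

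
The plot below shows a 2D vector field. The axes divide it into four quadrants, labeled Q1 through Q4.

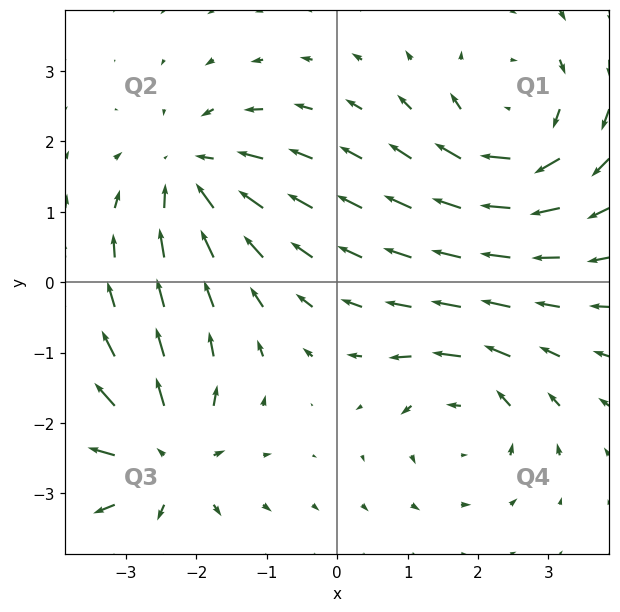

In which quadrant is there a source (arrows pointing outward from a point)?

Q3

The source sits at approximately (-2.5, -2.5), which lies in quadrant Q3. The divergence there is about +6, positive as expected for a source.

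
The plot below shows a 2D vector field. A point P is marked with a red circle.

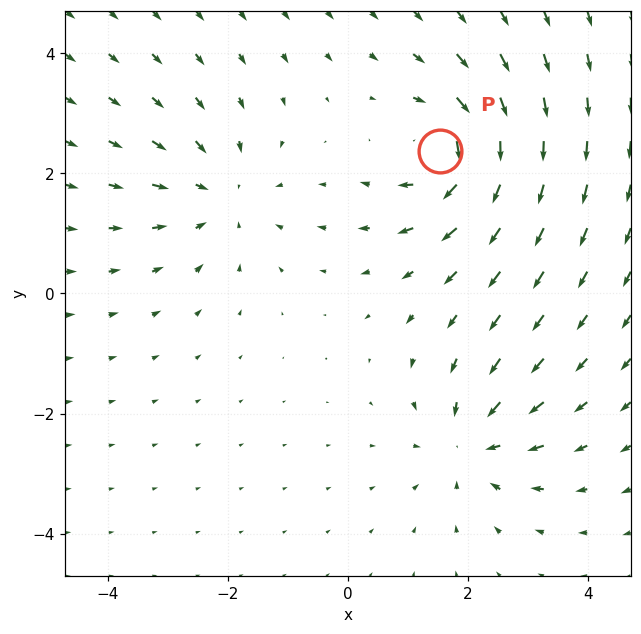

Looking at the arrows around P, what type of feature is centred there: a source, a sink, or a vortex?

At P (1.5, 2.4) the arrows circulate clockwise. Divergence ≈0, curl about -7 — near-zero divergence with nonzero curl is a vortex.

vortex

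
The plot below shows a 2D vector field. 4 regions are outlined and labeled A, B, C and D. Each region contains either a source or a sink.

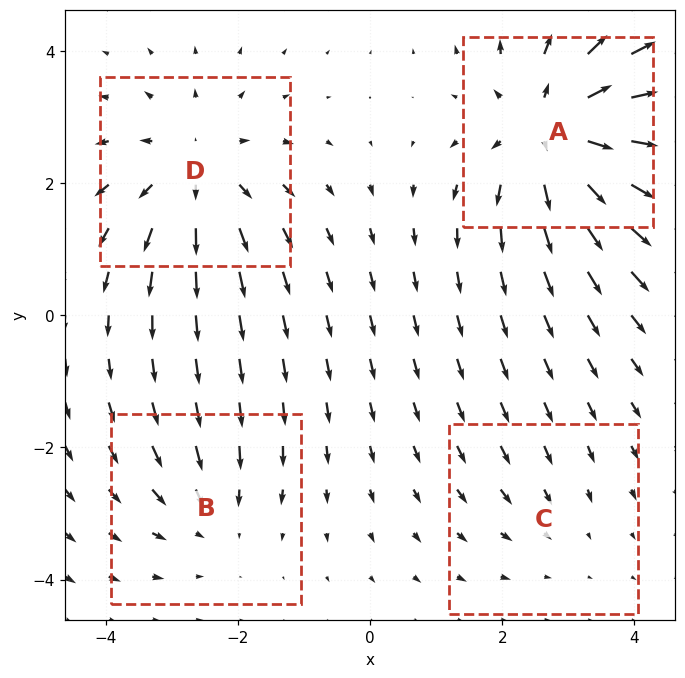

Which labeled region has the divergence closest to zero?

C

Divergence at each region's feature centre — A: about +6, B: about -3, C: about -2, D: about +4. Region C is closest to zero.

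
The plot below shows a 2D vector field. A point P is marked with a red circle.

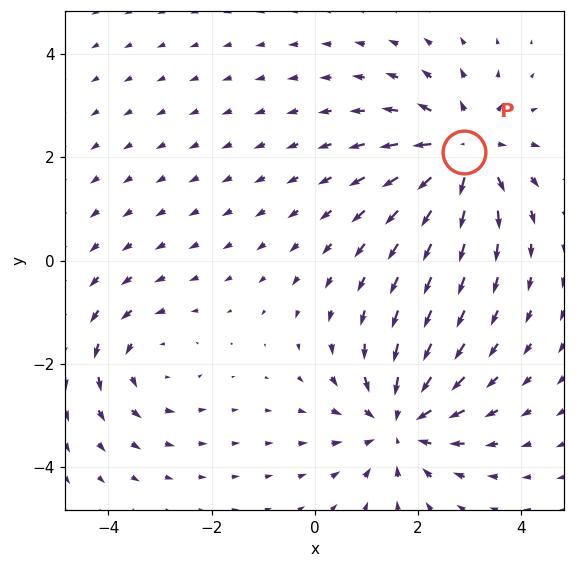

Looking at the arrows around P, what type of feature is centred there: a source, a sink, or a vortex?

At P (2.9, 2.1) the arrows spread outward. Divergence about +5, curl ≈0 — positive divergence with near-zero curl is a source.

source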